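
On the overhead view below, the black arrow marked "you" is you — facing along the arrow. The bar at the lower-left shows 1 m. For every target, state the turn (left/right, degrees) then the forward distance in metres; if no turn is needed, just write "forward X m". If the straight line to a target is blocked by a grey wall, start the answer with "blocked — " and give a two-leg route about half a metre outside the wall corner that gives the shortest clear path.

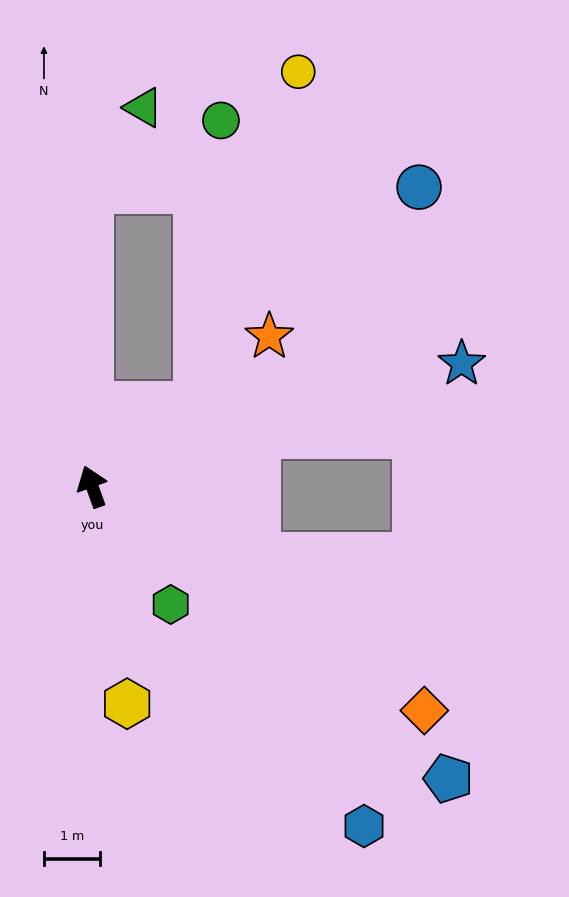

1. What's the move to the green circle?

blocked — turn right 72°, forward 2.4 m, then turn left 47°, forward 5.1 m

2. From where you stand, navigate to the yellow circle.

blocked — turn right 72°, forward 2.4 m, then turn left 35°, forward 6.2 m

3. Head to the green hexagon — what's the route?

turn right 166°, forward 2.5 m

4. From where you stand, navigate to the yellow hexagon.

turn left 169°, forward 3.9 m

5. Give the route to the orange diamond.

turn right 144°, forward 7.1 m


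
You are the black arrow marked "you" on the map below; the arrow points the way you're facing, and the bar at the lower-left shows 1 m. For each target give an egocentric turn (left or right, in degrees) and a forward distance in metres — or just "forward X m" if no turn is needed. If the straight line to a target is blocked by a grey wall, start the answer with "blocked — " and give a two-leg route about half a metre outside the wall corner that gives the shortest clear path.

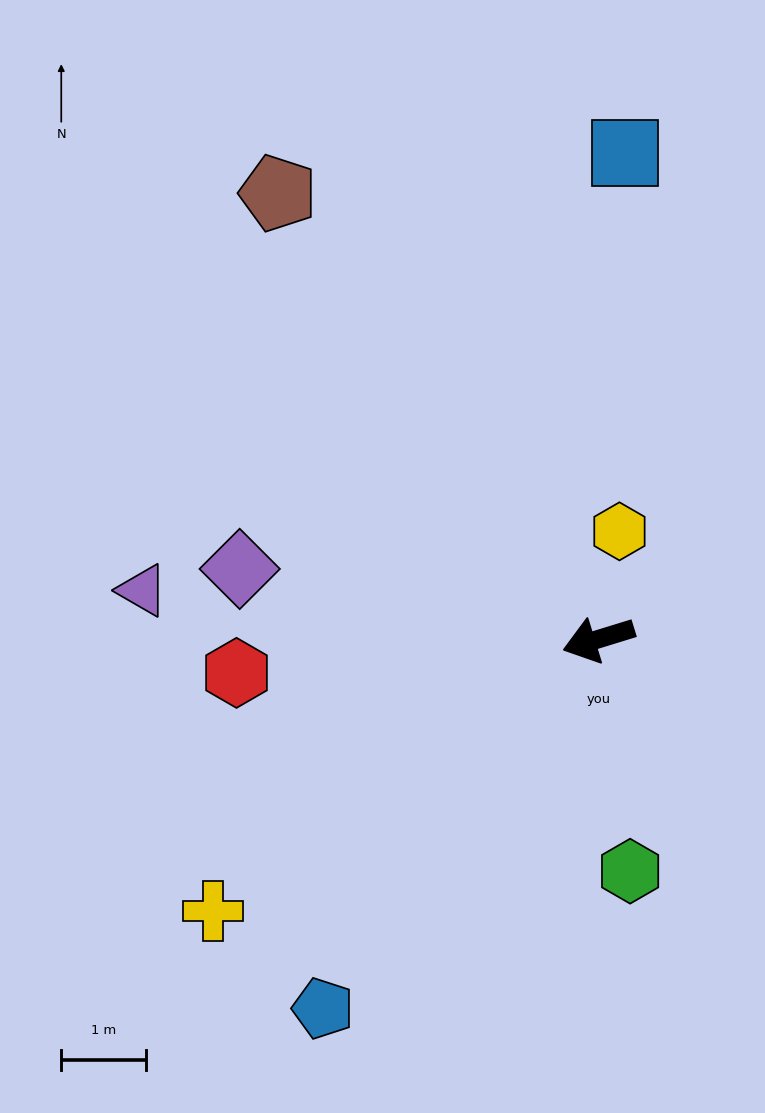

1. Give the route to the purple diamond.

turn right 28°, forward 4.3 m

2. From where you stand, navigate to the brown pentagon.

turn right 71°, forward 6.5 m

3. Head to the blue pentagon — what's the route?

turn left 36°, forward 5.4 m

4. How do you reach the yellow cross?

turn left 18°, forward 5.6 m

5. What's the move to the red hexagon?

turn right 12°, forward 4.3 m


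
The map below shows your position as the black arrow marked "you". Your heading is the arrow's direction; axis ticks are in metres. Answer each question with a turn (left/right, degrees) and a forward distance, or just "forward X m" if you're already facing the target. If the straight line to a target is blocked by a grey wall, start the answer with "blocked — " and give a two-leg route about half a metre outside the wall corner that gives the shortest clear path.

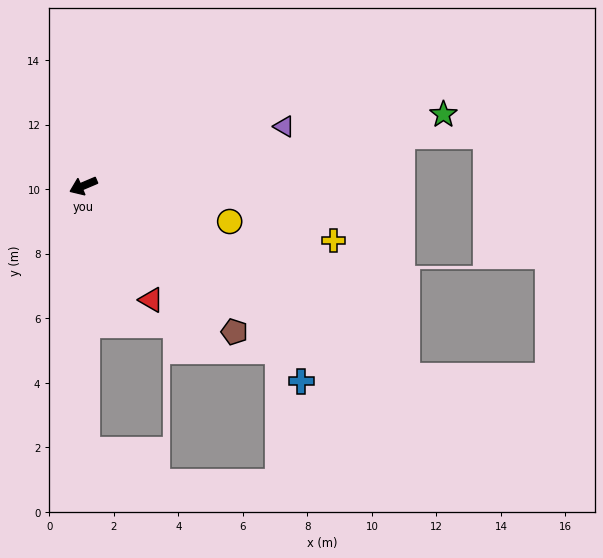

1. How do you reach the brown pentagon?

turn left 113°, forward 6.5 m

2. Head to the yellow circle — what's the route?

turn left 143°, forward 4.7 m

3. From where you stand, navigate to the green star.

turn left 168°, forward 11.4 m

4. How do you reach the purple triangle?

turn left 173°, forward 6.5 m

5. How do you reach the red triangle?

turn left 98°, forward 4.1 m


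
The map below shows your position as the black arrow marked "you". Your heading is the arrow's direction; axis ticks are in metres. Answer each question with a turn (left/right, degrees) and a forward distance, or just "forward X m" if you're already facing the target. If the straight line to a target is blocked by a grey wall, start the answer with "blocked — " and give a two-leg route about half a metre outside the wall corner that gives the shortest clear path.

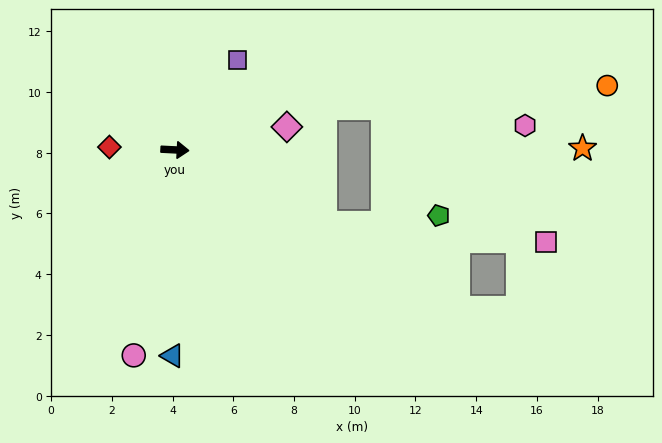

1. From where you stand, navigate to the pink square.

blocked — turn right 23°, forward 5.5 m, then turn left 21°, forward 7.3 m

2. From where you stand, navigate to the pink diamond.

turn left 15°, forward 3.8 m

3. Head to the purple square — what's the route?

turn left 58°, forward 3.6 m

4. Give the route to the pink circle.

turn right 98°, forward 6.9 m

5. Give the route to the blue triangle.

turn right 88°, forward 6.8 m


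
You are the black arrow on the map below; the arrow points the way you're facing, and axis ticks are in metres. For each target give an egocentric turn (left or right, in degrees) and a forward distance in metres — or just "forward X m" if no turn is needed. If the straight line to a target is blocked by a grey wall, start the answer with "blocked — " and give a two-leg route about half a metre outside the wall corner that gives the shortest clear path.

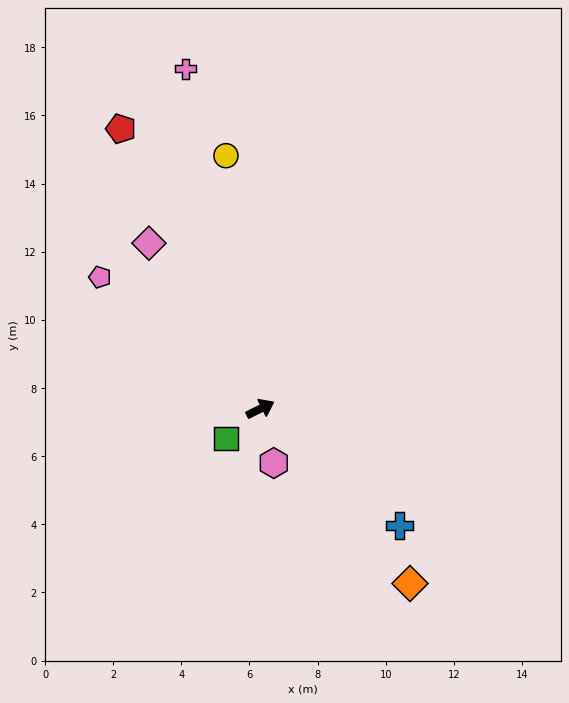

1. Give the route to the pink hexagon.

turn right 103°, forward 1.6 m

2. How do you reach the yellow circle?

turn left 71°, forward 7.5 m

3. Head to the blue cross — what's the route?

turn right 67°, forward 5.3 m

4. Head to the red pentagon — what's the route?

turn left 90°, forward 9.2 m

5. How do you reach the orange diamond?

turn right 76°, forward 6.8 m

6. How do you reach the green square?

turn right 165°, forward 1.3 m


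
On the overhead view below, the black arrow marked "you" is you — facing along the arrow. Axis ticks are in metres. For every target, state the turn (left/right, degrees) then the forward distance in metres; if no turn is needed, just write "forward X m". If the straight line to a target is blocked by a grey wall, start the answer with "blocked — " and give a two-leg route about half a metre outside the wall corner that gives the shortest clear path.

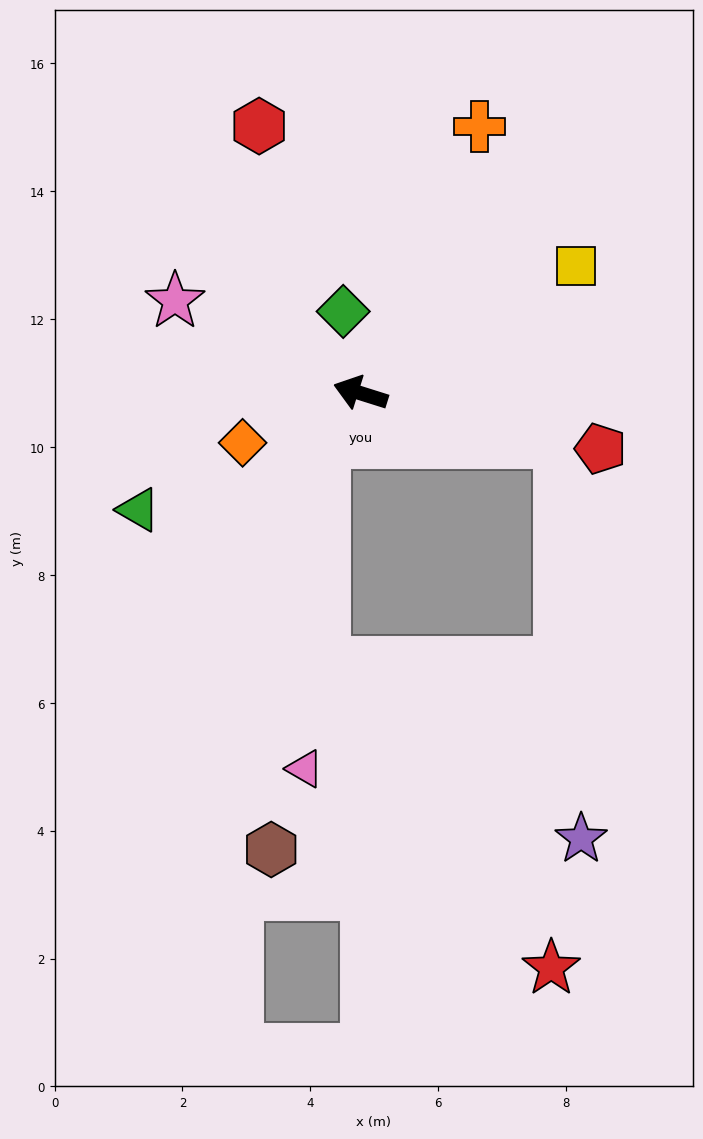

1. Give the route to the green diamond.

turn right 61°, forward 1.3 m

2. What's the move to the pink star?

turn right 9°, forward 3.2 m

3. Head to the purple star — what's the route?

blocked — turn right 176°, forward 3.2 m, then turn right 74°, forward 6.2 m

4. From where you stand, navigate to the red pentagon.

turn right 176°, forward 3.9 m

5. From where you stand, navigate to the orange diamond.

turn left 40°, forward 2.0 m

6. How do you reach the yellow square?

turn right 132°, forward 3.9 m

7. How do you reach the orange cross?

turn right 97°, forward 4.6 m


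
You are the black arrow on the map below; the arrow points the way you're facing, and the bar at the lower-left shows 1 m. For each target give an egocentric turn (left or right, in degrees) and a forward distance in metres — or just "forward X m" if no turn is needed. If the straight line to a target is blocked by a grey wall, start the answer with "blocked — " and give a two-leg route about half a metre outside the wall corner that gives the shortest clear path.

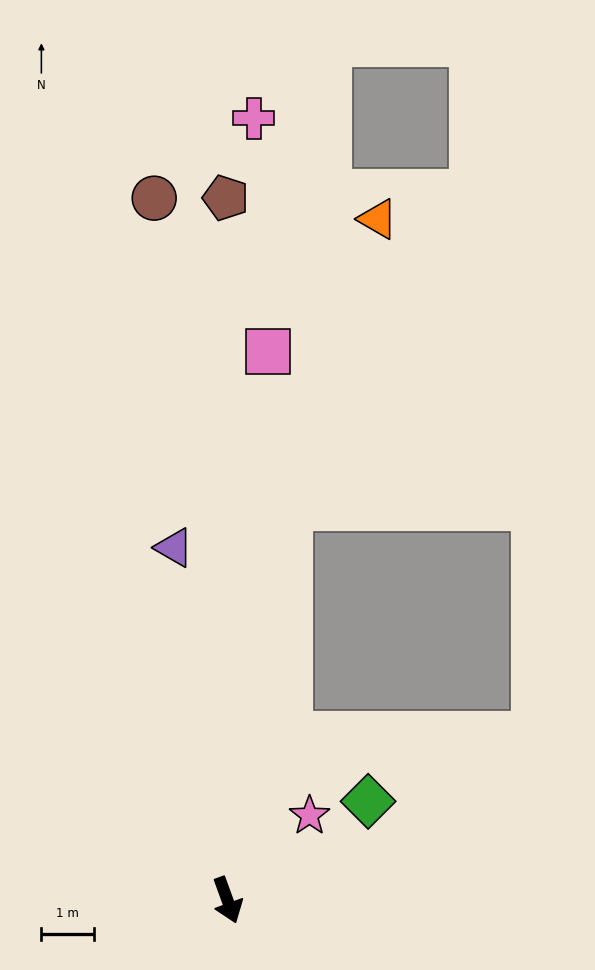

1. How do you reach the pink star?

turn left 116°, forward 2.2 m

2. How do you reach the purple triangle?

turn left 169°, forward 6.7 m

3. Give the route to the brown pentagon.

turn left 160°, forward 13.2 m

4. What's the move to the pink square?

turn left 156°, forward 10.4 m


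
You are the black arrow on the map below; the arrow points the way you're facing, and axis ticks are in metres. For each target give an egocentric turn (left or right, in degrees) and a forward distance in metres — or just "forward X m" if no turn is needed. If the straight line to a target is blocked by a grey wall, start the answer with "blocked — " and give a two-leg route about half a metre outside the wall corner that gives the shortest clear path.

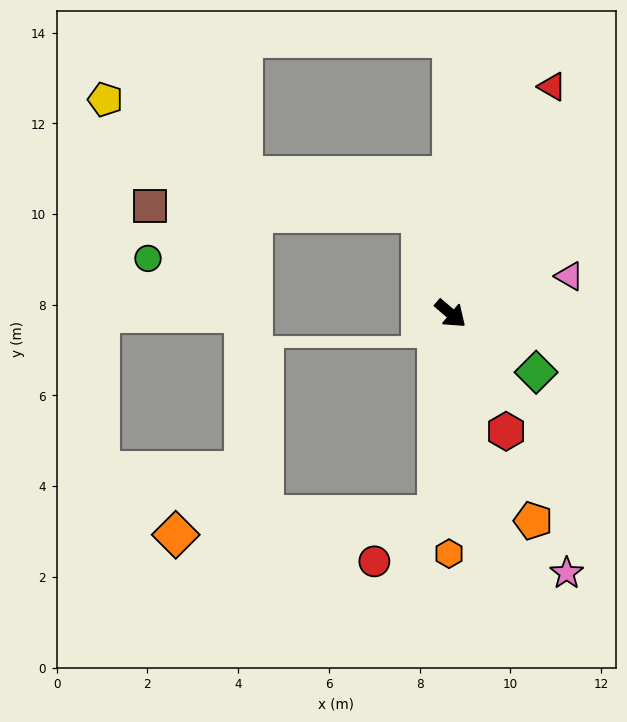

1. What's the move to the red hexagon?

turn right 24°, forward 2.9 m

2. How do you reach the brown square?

blocked — turn left 147°, forward 2.3 m, then turn left 72°, forward 6.0 m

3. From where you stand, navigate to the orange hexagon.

turn right 50°, forward 5.3 m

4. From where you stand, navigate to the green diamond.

turn left 6°, forward 2.3 m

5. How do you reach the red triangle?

turn left 106°, forward 5.5 m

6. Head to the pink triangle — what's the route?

turn left 58°, forward 2.7 m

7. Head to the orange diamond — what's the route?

blocked — turn right 53°, forward 4.4 m, then turn right 82°, forward 5.8 m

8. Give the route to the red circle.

blocked — turn right 53°, forward 4.4 m, then turn right 50°, forward 1.7 m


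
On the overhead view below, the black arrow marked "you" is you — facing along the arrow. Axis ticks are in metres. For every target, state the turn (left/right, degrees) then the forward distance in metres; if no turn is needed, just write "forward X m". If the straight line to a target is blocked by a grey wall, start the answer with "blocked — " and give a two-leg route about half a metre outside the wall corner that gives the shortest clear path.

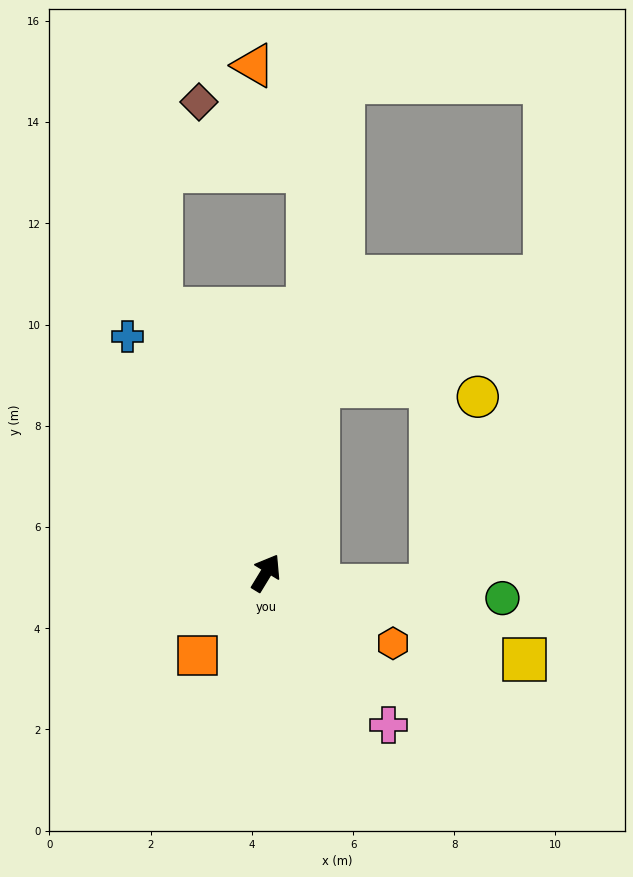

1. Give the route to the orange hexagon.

turn right 88°, forward 2.9 m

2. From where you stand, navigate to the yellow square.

turn right 77°, forward 5.4 m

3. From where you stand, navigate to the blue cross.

turn left 62°, forward 5.4 m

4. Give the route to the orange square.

turn left 172°, forward 2.1 m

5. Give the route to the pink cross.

turn right 110°, forward 3.9 m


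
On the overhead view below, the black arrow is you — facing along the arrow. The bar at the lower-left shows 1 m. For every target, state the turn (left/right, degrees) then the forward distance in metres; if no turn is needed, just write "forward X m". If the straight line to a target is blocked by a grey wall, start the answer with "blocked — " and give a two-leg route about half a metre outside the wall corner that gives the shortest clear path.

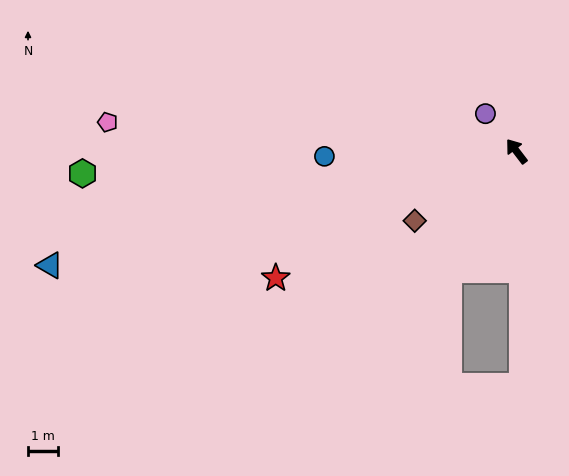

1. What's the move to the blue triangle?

turn left 66°, forward 15.9 m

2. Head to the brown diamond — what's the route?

turn left 87°, forward 4.1 m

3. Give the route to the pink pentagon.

turn left 49°, forward 13.5 m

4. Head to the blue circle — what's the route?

turn left 54°, forward 6.3 m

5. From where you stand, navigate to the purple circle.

turn left 2°, forward 1.6 m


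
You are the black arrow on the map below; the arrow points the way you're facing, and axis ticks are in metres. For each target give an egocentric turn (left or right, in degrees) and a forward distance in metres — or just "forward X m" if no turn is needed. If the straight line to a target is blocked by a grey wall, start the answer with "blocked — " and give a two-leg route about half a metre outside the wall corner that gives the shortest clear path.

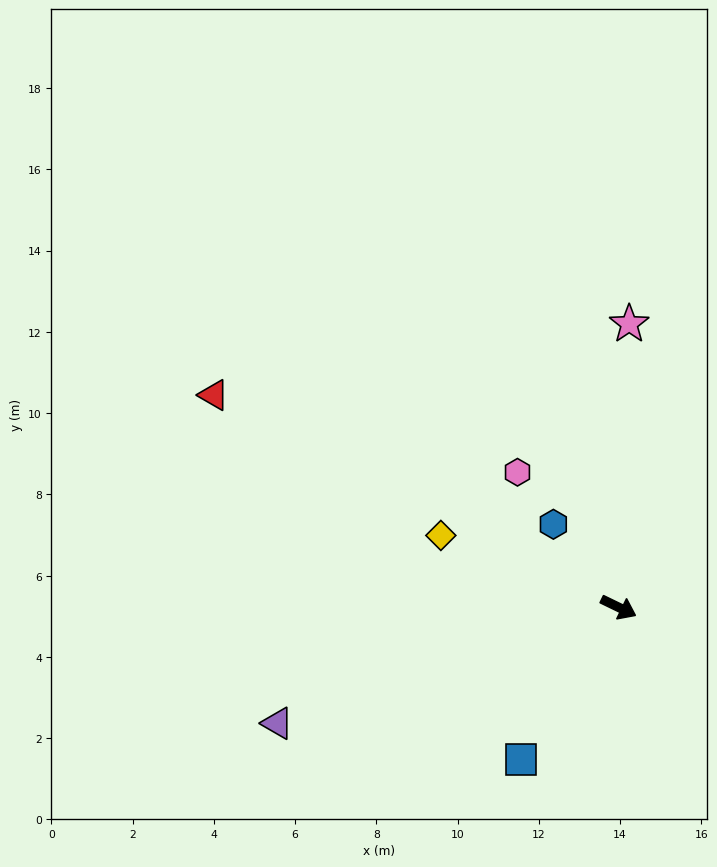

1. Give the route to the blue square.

turn right 97°, forward 4.5 m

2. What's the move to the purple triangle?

turn right 135°, forward 8.9 m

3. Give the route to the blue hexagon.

turn left 154°, forward 2.6 m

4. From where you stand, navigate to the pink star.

turn left 114°, forward 7.0 m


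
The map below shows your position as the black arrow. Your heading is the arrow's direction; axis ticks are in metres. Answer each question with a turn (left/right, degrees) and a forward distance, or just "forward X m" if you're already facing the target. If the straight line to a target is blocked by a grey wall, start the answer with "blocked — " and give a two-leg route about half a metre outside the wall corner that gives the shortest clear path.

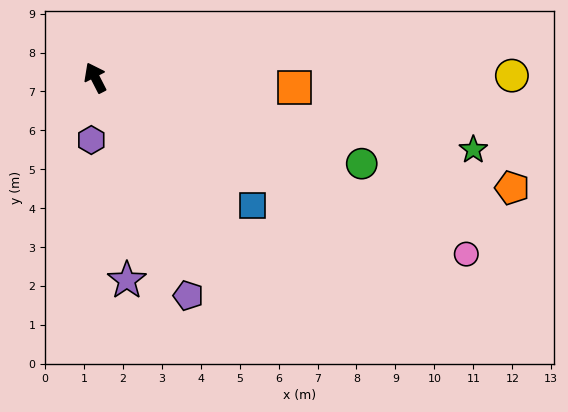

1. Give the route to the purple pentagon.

turn left 176°, forward 6.1 m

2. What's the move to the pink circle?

turn right 143°, forward 10.6 m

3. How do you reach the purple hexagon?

turn left 149°, forward 1.6 m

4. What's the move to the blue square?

turn right 156°, forward 5.2 m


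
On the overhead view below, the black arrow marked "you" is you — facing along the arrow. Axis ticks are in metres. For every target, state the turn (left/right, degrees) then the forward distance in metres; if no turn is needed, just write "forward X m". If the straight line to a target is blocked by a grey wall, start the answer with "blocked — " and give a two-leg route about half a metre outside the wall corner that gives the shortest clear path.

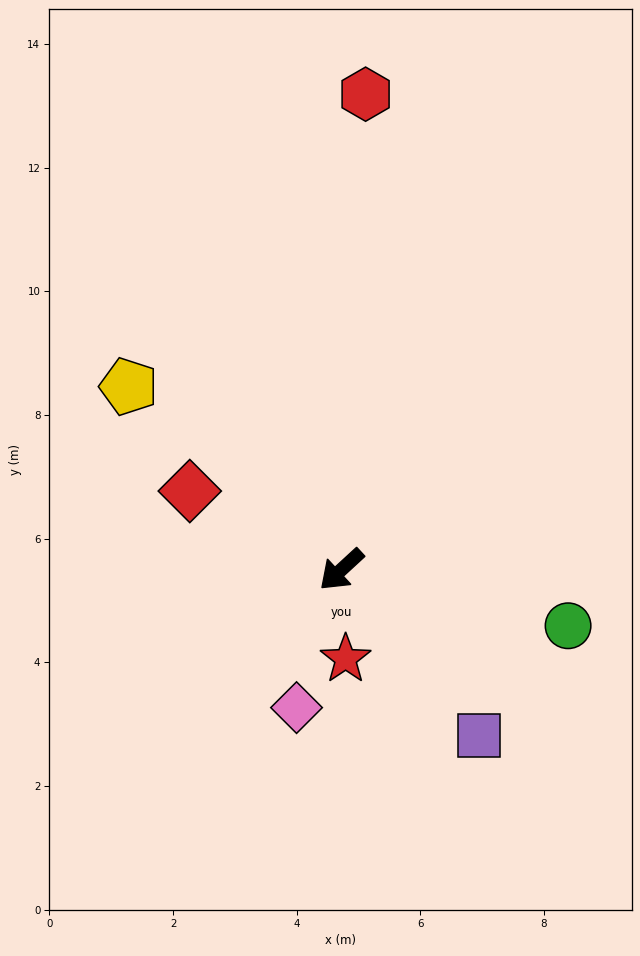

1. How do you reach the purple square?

turn left 87°, forward 3.5 m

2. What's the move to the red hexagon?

turn right 136°, forward 7.7 m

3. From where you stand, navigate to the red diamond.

turn right 70°, forward 2.8 m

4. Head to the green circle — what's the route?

turn left 123°, forward 3.8 m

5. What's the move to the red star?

turn left 50°, forward 1.4 m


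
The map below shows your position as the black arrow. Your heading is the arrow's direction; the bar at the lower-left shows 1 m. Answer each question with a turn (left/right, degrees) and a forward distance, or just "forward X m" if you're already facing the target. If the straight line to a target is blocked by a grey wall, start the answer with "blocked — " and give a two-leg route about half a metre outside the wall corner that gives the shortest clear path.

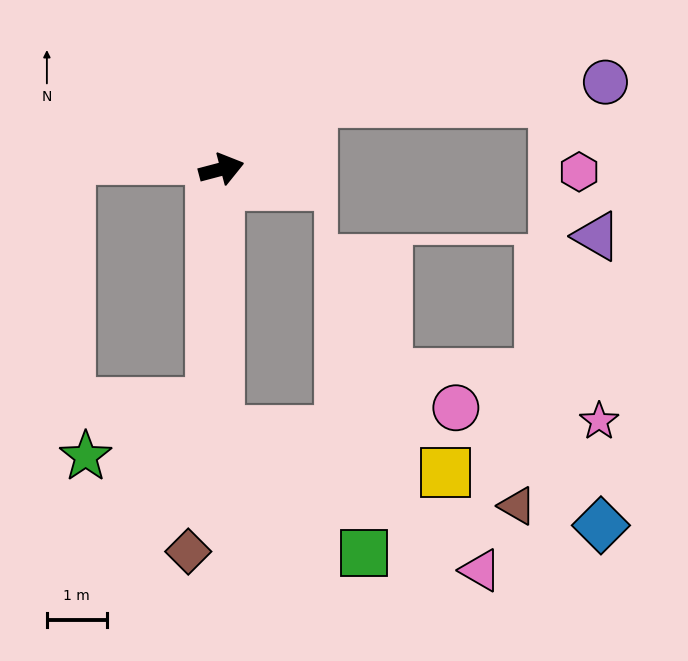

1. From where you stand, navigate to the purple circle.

blocked — turn left 22°, forward 1.9 m, then turn right 33°, forward 4.9 m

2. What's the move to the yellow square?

blocked — turn right 105°, forward 4.4 m, then turn left 80°, forward 3.9 m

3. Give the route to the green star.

blocked — turn right 108°, forward 3.9 m, then turn right 64°, forward 2.3 m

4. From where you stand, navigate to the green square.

blocked — turn right 105°, forward 4.4 m, then turn left 50°, forward 3.2 m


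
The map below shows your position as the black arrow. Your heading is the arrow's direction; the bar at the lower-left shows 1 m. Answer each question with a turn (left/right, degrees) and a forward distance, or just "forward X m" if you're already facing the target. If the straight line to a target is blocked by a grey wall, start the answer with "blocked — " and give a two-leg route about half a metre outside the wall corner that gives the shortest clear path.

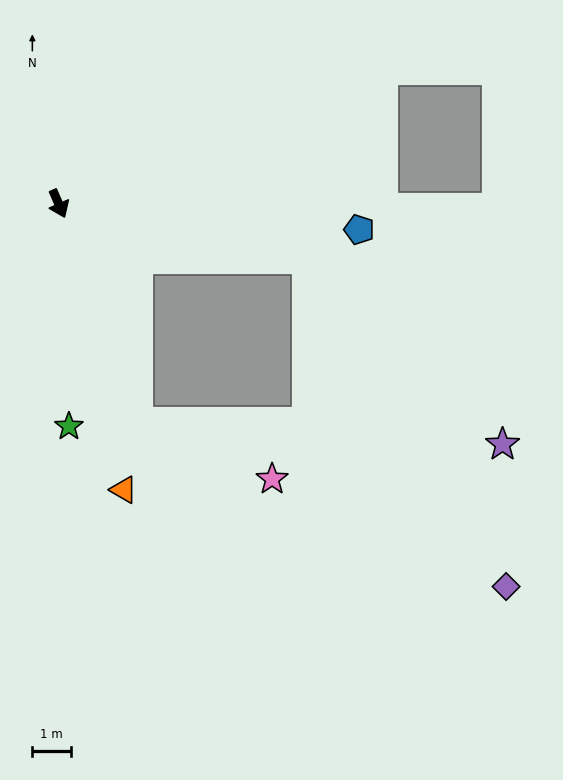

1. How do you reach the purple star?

blocked — turn left 54°, forward 6.7 m, then turn right 31°, forward 7.0 m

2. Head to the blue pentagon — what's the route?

turn left 62°, forward 7.9 m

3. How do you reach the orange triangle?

turn right 11°, forward 7.7 m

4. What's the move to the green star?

turn right 21°, forward 5.8 m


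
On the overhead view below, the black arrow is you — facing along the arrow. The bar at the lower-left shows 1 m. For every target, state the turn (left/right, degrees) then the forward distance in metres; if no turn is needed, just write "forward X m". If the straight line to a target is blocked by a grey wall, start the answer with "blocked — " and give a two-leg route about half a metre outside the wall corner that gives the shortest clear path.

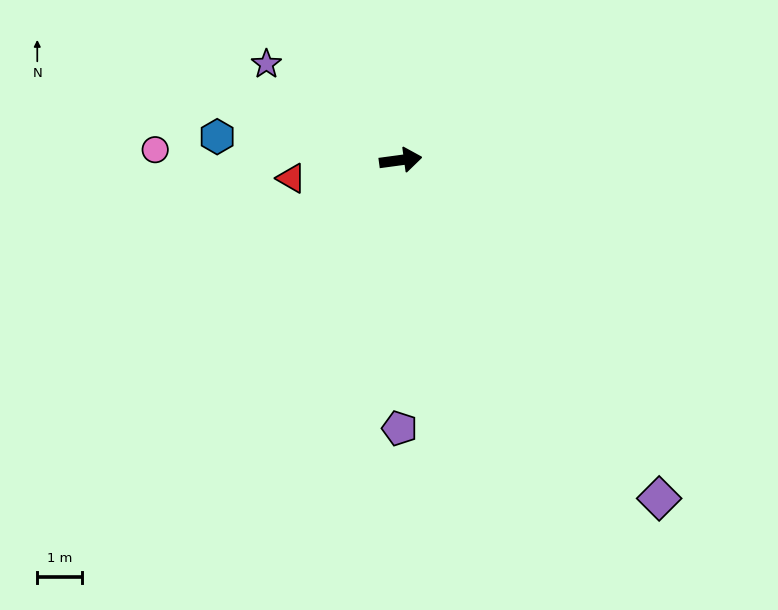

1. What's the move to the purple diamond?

turn right 60°, forward 9.5 m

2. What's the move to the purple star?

turn left 137°, forward 3.7 m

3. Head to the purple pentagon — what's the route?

turn right 98°, forward 6.0 m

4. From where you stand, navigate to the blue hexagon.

turn left 165°, forward 4.1 m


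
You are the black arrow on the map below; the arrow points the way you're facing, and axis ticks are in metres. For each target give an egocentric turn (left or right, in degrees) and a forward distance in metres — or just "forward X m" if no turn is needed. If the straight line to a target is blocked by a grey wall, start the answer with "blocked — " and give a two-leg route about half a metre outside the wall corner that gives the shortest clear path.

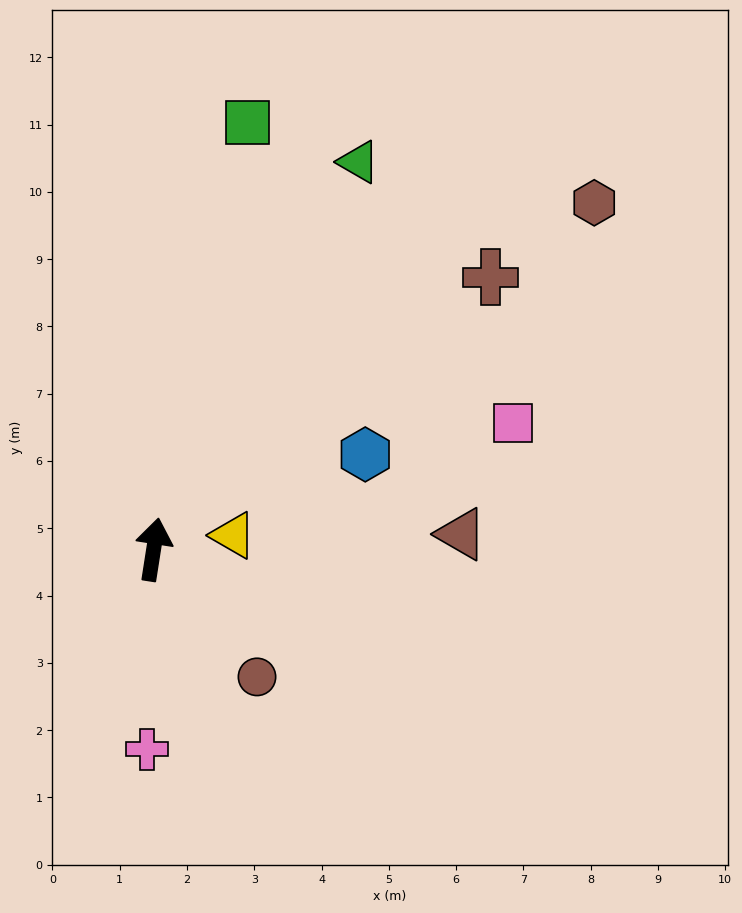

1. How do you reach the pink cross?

turn right 173°, forward 3.0 m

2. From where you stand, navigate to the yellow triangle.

turn right 71°, forward 1.2 m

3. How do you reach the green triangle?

turn right 19°, forward 6.5 m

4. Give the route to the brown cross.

turn right 42°, forward 6.4 m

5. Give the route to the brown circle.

turn right 132°, forward 2.4 m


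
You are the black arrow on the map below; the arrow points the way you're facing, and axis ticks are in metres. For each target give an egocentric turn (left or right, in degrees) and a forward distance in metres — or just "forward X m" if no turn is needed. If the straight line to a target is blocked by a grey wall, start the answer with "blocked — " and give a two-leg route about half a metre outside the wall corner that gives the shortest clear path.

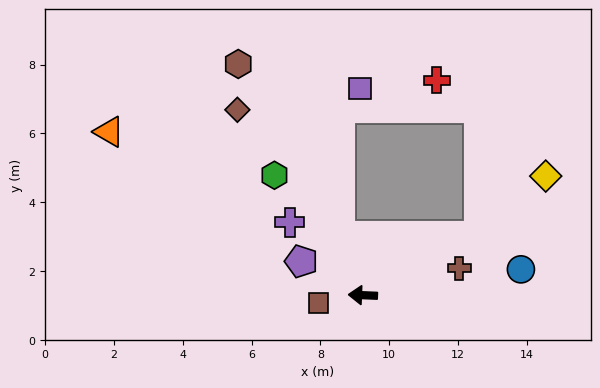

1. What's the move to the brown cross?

turn right 162°, forward 2.9 m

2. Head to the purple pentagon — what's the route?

turn right 26°, forward 2.0 m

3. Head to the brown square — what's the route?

turn left 13°, forward 1.3 m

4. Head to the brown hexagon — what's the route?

turn right 59°, forward 7.6 m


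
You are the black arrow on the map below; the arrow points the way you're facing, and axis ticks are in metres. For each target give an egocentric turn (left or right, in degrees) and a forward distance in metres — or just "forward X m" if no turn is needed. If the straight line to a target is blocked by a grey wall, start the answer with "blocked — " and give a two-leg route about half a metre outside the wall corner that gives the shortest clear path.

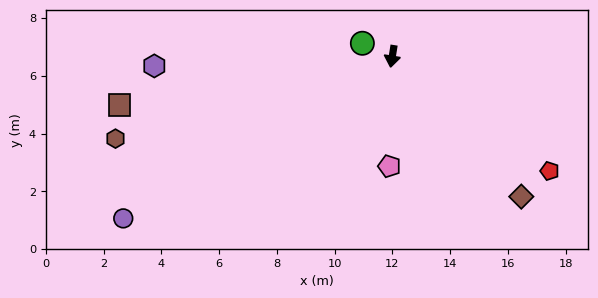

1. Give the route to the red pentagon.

turn left 63°, forward 6.7 m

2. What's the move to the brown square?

turn right 71°, forward 9.6 m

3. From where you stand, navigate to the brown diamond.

turn left 52°, forward 6.6 m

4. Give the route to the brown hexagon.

turn right 64°, forward 10.0 m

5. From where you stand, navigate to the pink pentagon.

turn left 8°, forward 3.8 m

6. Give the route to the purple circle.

turn right 50°, forward 10.9 m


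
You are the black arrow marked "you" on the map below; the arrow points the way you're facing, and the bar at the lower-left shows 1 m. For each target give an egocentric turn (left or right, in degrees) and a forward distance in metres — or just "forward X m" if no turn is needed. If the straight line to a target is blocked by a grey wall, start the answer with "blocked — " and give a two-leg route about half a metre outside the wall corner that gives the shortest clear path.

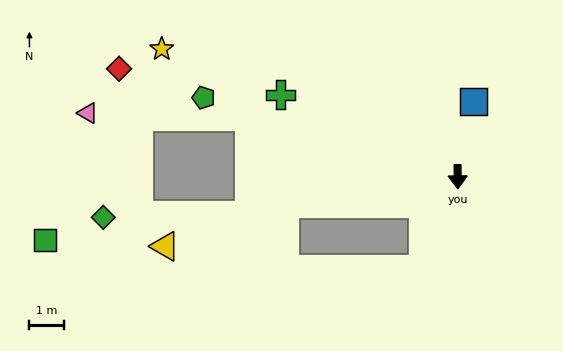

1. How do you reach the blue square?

turn left 167°, forward 2.3 m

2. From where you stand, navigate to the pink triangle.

blocked — turn right 107°, forward 6.3 m, then turn left 15°, forward 4.7 m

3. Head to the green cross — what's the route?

turn right 115°, forward 5.7 m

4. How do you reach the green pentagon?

turn right 108°, forward 7.8 m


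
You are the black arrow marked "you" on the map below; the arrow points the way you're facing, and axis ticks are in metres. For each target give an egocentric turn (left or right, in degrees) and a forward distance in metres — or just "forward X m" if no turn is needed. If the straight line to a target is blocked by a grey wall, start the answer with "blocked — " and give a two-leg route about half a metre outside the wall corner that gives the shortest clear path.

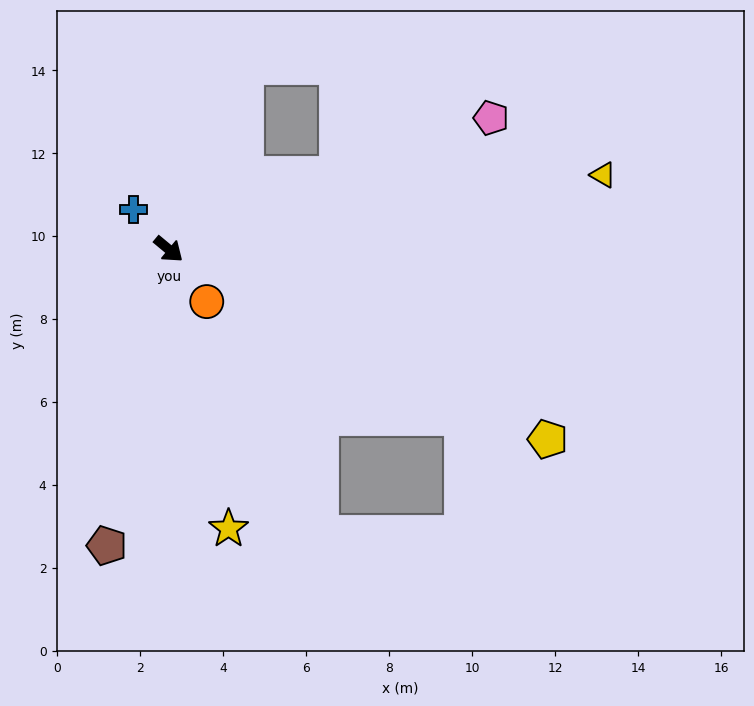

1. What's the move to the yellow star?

turn right 38°, forward 6.9 m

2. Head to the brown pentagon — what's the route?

turn right 62°, forward 7.3 m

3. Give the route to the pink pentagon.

turn left 62°, forward 8.4 m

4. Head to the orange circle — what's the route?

turn right 14°, forward 1.6 m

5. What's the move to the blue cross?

turn left 171°, forward 1.3 m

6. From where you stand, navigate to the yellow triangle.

turn left 49°, forward 10.6 m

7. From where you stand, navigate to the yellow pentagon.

turn left 13°, forward 10.2 m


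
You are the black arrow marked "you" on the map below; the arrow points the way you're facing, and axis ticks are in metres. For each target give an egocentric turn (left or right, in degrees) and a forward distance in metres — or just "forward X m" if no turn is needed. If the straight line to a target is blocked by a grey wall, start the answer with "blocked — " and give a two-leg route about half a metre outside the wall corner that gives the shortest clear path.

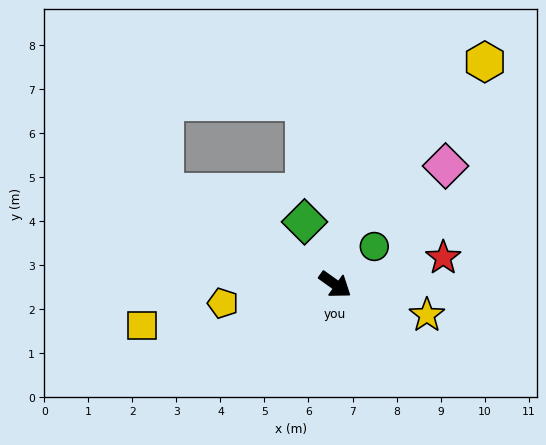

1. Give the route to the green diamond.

turn left 152°, forward 1.6 m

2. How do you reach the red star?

turn left 50°, forward 2.5 m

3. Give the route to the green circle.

turn left 80°, forward 1.2 m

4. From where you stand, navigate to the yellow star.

turn left 17°, forward 2.2 m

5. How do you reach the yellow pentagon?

turn right 135°, forward 2.6 m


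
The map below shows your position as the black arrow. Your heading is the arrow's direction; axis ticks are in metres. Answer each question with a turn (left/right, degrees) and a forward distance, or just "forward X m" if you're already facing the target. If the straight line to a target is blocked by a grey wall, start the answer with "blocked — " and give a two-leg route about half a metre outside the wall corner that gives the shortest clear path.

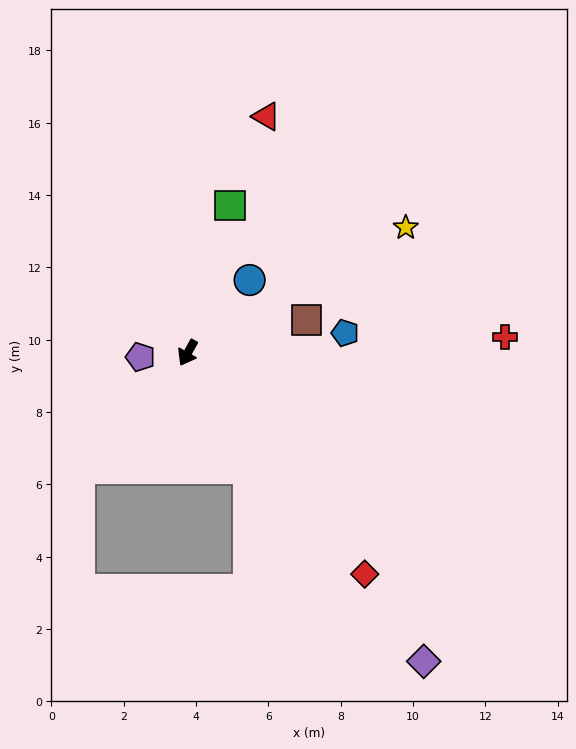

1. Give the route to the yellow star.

turn left 149°, forward 7.0 m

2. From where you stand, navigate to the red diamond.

turn left 68°, forward 7.8 m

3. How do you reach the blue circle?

turn left 169°, forward 2.6 m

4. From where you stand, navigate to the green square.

turn right 167°, forward 4.2 m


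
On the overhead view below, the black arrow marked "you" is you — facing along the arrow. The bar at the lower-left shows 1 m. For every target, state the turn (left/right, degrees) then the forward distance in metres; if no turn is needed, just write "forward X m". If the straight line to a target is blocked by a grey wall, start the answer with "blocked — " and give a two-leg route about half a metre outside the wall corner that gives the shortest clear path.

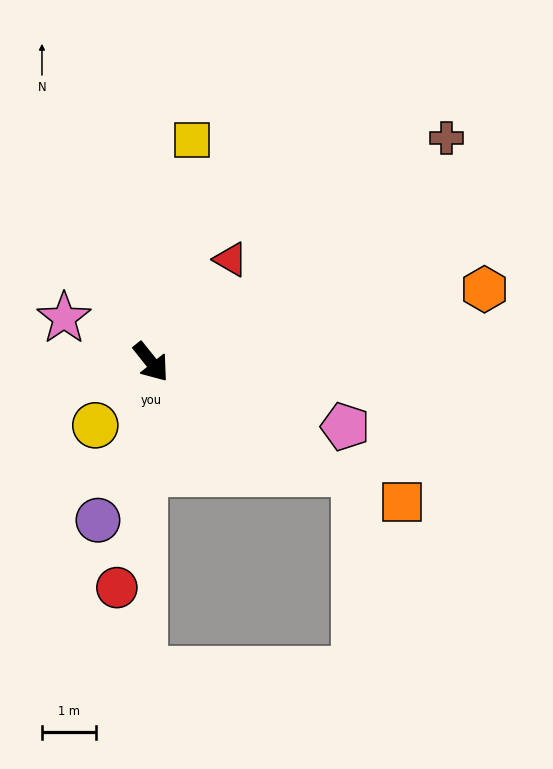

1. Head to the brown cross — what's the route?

turn left 89°, forward 6.8 m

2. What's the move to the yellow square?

turn left 131°, forward 4.1 m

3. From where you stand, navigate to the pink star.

turn right 155°, forward 1.8 m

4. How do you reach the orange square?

turn left 22°, forward 5.3 m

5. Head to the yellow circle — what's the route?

turn right 80°, forward 1.5 m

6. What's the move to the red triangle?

turn left 104°, forward 2.4 m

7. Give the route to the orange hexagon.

turn left 64°, forward 6.3 m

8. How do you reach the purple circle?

turn right 57°, forward 3.1 m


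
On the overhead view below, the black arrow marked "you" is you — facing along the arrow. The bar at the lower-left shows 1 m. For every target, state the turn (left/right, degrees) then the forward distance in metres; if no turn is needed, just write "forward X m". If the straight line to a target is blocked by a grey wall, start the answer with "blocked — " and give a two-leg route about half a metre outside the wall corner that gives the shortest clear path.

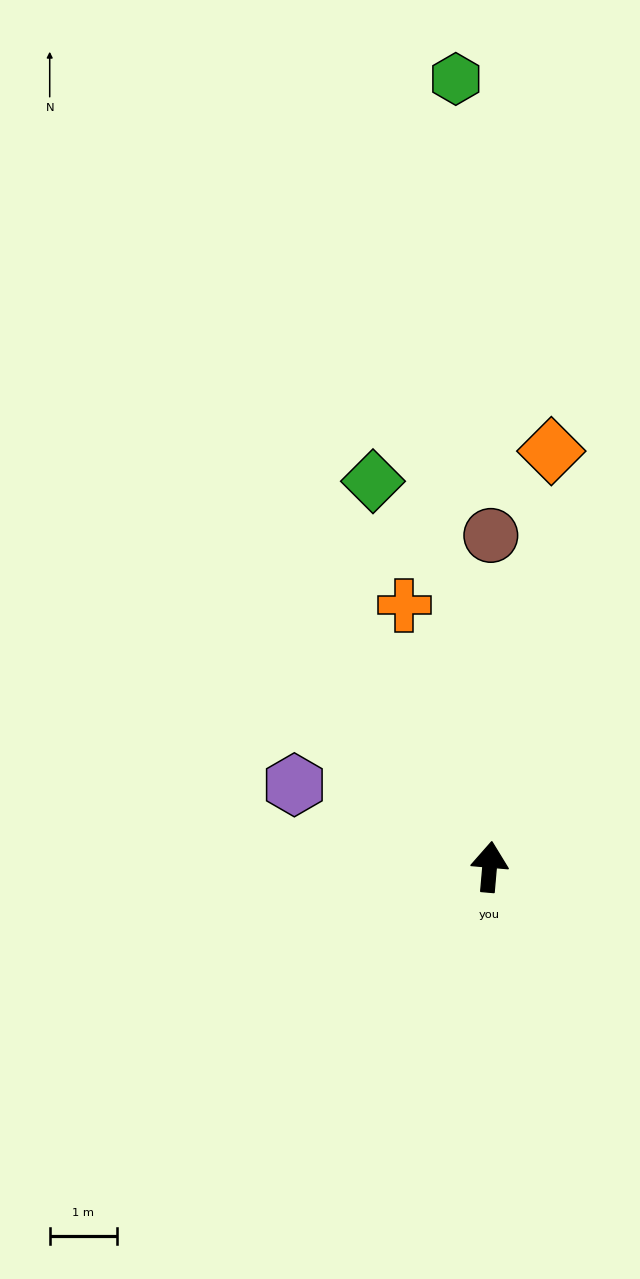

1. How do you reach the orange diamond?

turn right 3°, forward 6.2 m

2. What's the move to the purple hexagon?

turn left 72°, forward 3.1 m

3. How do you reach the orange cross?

turn left 23°, forward 4.1 m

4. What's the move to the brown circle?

turn left 5°, forward 4.9 m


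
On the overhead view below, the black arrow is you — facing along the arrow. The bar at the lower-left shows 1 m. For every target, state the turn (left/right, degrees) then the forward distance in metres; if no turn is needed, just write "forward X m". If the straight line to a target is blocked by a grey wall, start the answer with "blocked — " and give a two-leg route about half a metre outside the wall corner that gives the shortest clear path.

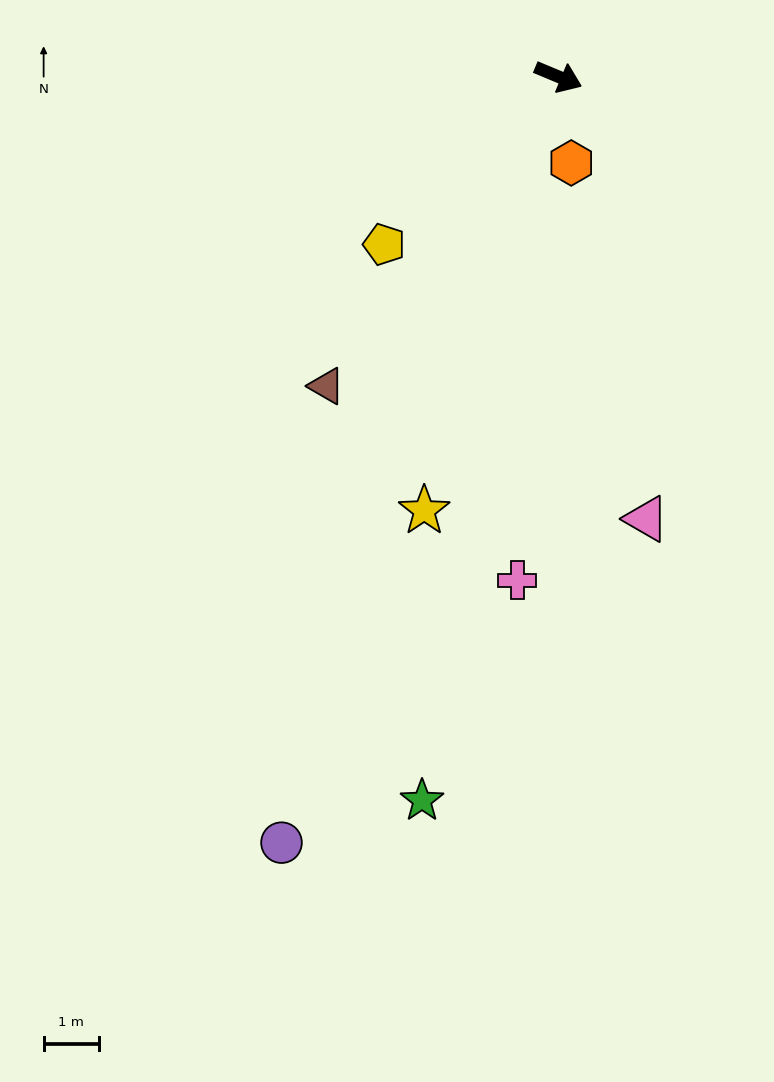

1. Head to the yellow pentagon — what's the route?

turn right 113°, forward 4.4 m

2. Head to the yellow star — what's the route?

turn right 85°, forward 8.3 m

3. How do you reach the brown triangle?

turn right 104°, forward 7.0 m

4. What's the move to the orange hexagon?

turn right 59°, forward 1.6 m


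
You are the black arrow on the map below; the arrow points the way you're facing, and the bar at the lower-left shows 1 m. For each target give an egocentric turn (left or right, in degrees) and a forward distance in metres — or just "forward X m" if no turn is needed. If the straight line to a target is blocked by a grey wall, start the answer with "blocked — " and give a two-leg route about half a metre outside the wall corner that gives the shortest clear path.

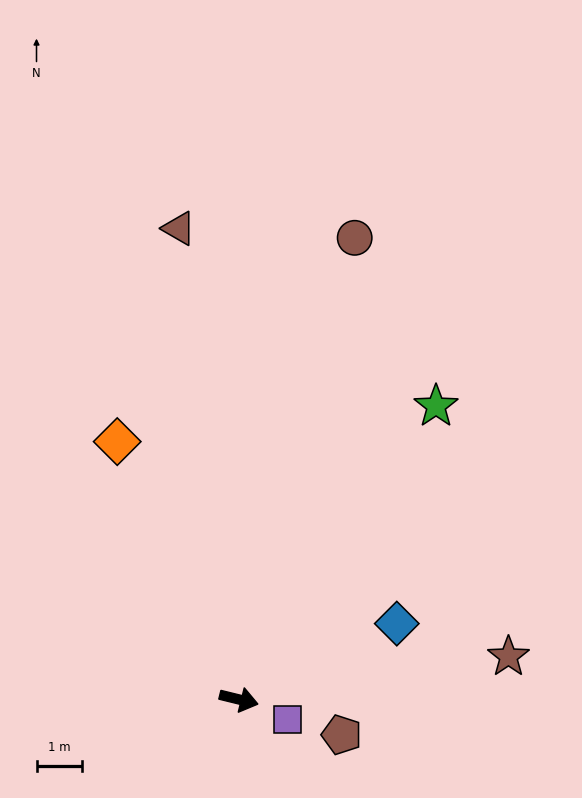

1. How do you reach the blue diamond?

turn left 39°, forward 3.9 m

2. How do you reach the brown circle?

turn left 90°, forward 10.5 m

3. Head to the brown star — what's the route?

turn left 23°, forward 6.0 m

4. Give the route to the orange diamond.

turn left 129°, forward 6.3 m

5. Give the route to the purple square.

turn right 8°, forward 1.2 m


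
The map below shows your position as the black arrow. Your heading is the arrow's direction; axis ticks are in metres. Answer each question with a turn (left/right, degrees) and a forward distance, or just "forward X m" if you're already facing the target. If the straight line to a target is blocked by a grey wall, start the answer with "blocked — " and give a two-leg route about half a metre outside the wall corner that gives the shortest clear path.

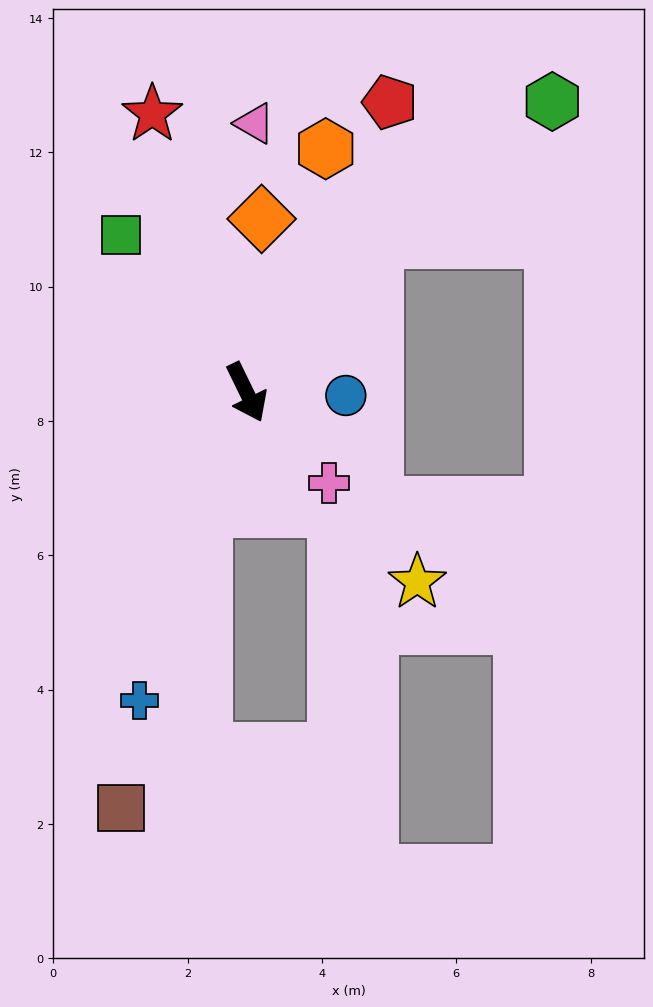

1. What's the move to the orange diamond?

turn left 149°, forward 2.6 m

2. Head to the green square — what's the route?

turn right 167°, forward 3.0 m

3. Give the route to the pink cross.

turn left 16°, forward 1.8 m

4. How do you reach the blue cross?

turn right 45°, forward 4.9 m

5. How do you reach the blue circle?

turn left 62°, forward 1.5 m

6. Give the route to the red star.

turn left 173°, forward 4.4 m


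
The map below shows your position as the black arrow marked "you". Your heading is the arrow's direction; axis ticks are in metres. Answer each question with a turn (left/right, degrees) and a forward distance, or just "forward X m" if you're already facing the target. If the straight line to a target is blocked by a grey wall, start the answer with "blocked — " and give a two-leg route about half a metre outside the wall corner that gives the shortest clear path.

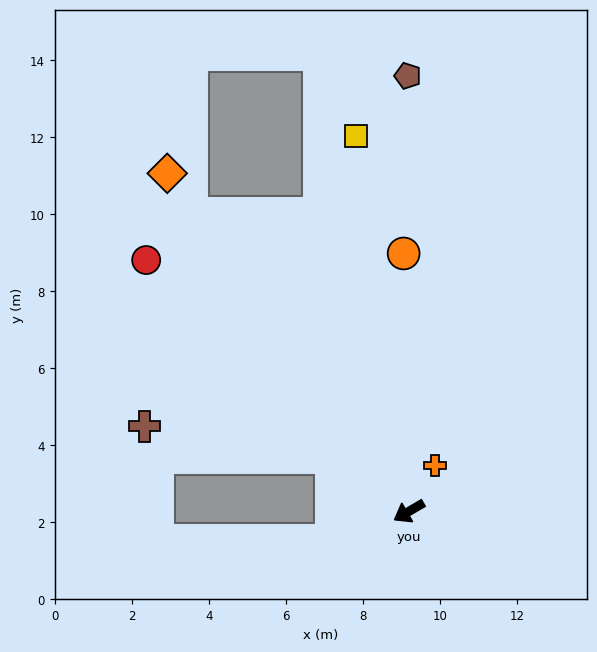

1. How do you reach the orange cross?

turn right 150°, forward 1.4 m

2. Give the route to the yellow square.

turn right 112°, forward 9.8 m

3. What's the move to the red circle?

turn right 74°, forward 9.4 m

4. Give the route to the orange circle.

turn right 119°, forward 6.7 m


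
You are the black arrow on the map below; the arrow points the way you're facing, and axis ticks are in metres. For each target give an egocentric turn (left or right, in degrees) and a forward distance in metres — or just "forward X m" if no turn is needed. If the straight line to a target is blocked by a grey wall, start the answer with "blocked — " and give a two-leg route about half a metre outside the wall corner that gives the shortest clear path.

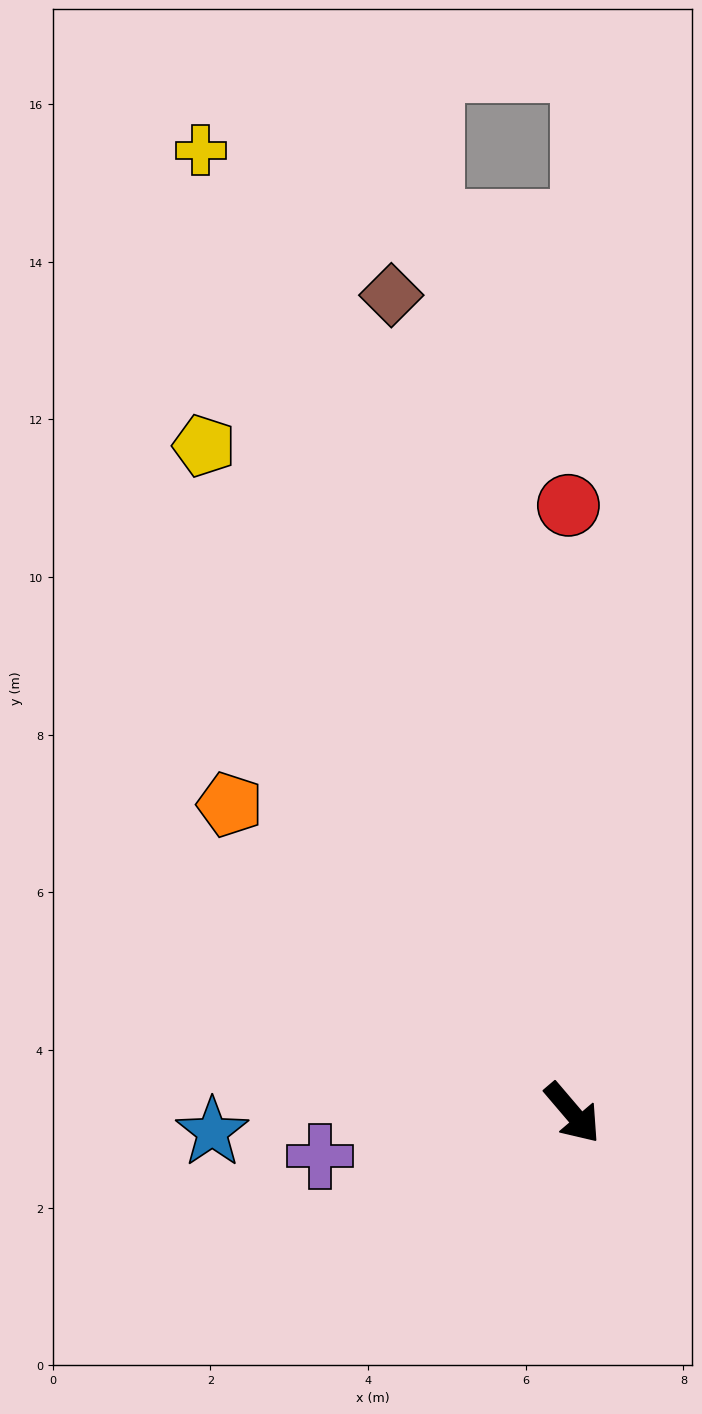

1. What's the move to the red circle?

turn left 140°, forward 7.7 m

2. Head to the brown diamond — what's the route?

turn left 152°, forward 10.6 m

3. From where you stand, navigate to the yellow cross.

turn left 161°, forward 13.1 m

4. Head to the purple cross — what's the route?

turn right 121°, forward 3.2 m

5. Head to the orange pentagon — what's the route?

turn right 172°, forward 5.8 m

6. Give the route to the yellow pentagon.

turn left 168°, forward 9.7 m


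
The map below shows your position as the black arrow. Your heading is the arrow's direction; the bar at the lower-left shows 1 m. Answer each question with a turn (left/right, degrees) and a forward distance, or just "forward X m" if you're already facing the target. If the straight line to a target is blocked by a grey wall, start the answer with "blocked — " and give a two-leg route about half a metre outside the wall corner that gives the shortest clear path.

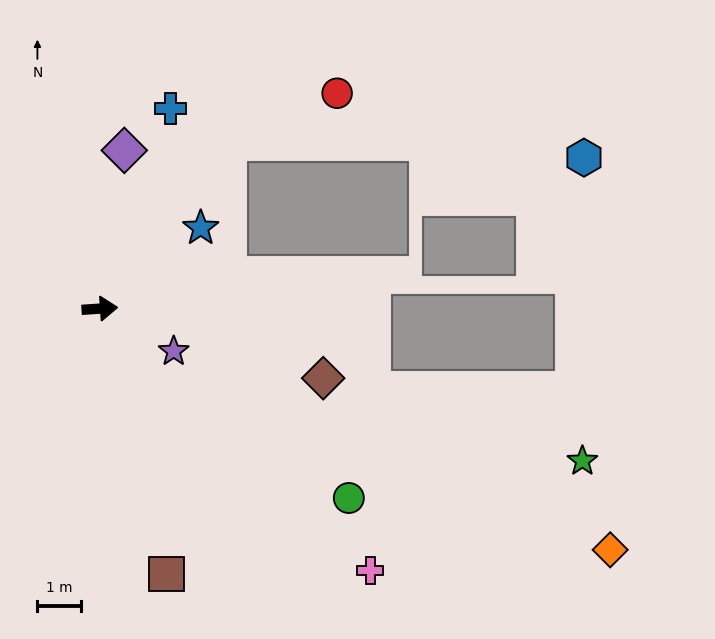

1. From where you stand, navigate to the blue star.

turn left 35°, forward 2.9 m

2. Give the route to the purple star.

turn right 34°, forward 1.9 m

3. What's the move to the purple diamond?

turn left 77°, forward 3.6 m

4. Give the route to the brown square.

turn right 80°, forward 6.2 m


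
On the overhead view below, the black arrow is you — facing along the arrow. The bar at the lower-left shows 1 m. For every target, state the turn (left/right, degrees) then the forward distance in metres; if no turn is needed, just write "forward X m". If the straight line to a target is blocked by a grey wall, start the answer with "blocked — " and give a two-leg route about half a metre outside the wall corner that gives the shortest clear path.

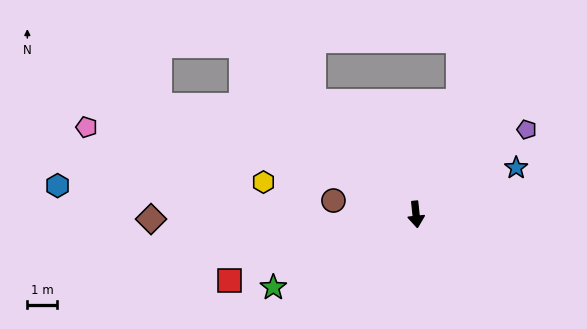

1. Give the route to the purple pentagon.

turn left 122°, forward 4.7 m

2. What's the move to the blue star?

turn left 109°, forward 3.7 m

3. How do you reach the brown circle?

turn right 105°, forward 2.8 m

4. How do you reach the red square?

turn right 76°, forward 6.6 m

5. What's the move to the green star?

turn right 69°, forward 5.4 m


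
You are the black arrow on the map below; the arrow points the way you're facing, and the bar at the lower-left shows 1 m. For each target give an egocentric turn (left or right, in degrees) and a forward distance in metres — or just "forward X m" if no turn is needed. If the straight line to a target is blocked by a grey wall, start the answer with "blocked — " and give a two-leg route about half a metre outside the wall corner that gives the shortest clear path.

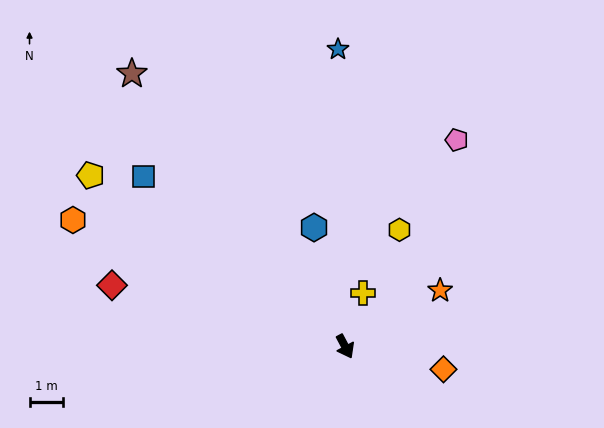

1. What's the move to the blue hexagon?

turn left 167°, forward 3.7 m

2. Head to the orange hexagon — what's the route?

turn right 143°, forward 9.0 m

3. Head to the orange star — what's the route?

turn left 93°, forward 3.3 m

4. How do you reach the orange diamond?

turn left 49°, forward 3.0 m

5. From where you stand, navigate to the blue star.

turn left 153°, forward 8.9 m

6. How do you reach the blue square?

turn right 158°, forward 7.9 m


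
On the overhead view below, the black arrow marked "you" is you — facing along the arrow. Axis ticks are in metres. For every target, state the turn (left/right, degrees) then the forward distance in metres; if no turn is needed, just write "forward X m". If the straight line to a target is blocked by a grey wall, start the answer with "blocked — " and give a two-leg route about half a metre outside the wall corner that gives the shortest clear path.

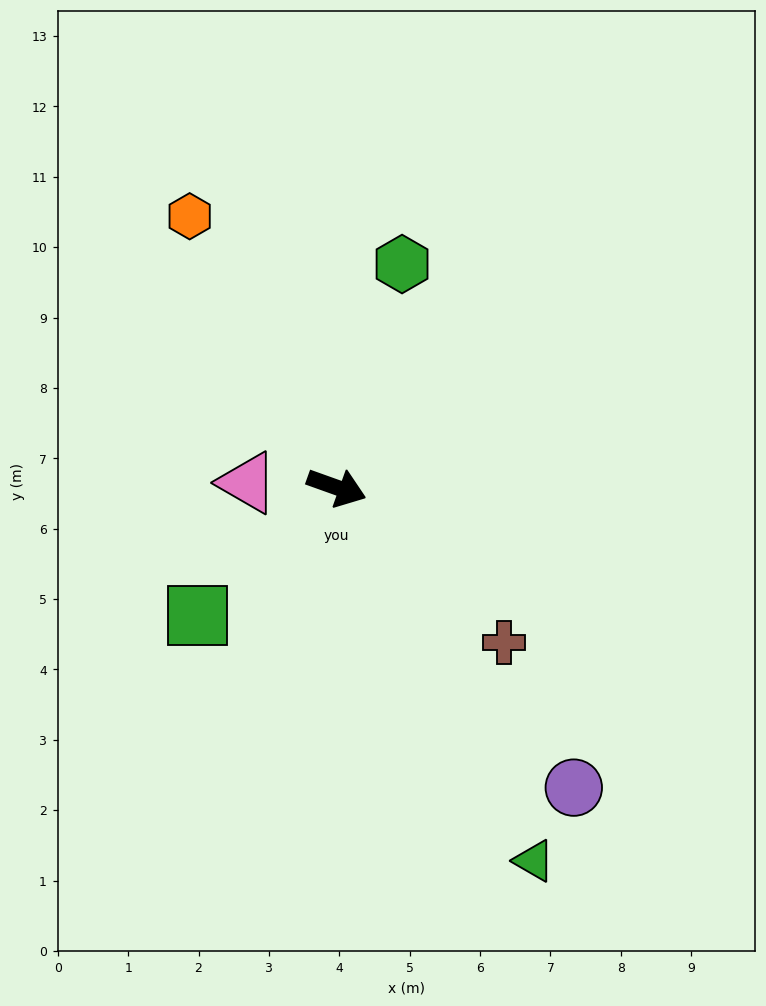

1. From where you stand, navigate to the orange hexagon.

turn left 138°, forward 4.4 m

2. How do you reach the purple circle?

turn right 32°, forward 5.4 m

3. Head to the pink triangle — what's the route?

turn right 163°, forward 1.3 m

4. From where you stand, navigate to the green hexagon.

turn left 93°, forward 3.3 m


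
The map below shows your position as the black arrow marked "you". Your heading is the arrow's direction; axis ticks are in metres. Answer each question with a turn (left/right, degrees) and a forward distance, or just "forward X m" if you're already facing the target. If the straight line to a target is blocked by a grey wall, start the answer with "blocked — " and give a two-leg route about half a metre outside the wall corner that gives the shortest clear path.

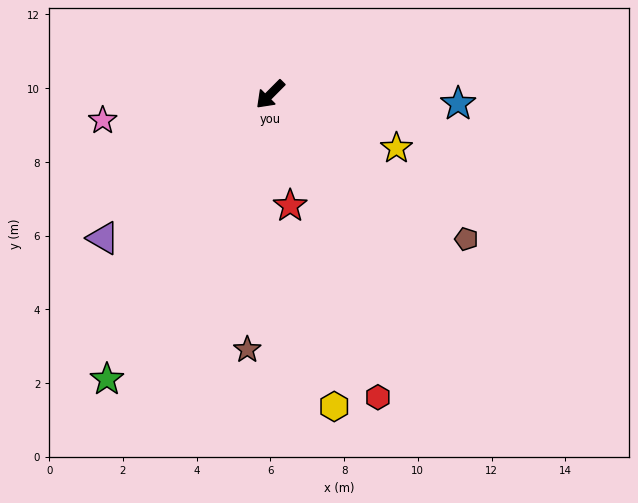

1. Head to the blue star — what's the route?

turn left 132°, forward 5.1 m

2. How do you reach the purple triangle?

turn right 4°, forward 6.0 m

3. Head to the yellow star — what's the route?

turn left 112°, forward 3.7 m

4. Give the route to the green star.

turn left 15°, forward 8.9 m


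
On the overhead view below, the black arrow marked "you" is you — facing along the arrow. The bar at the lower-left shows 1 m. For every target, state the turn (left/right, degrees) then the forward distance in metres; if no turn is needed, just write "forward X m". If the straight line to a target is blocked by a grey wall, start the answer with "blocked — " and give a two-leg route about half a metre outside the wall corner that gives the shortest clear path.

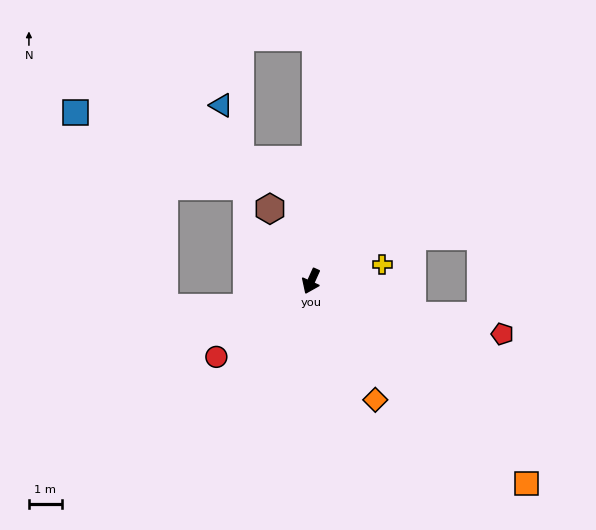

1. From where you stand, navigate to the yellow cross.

turn left 128°, forward 2.2 m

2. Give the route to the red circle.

turn right 27°, forward 3.7 m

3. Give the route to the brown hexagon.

turn right 126°, forward 2.5 m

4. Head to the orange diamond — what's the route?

turn left 53°, forward 4.1 m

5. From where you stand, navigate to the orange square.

turn left 71°, forward 9.0 m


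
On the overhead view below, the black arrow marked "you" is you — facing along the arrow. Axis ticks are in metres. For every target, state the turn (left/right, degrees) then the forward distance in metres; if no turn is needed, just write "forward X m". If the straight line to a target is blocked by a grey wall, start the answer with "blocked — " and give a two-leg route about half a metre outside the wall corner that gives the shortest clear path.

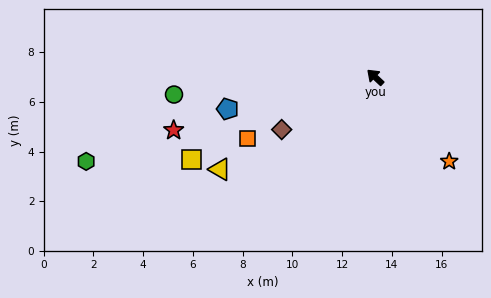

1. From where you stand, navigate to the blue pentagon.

turn left 55°, forward 6.1 m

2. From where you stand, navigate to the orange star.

turn left 174°, forward 4.5 m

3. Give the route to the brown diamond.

turn left 72°, forward 4.3 m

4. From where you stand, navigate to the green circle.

turn left 48°, forward 8.1 m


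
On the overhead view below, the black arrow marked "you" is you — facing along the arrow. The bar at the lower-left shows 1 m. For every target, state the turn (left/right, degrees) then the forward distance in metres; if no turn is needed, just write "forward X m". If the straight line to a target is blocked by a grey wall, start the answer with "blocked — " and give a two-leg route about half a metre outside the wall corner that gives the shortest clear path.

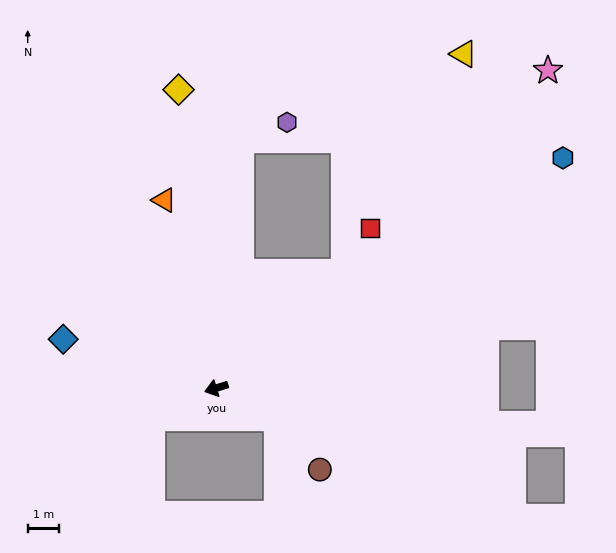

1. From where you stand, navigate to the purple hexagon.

blocked — turn right 113°, forward 7.9 m, then turn right 63°, forward 1.6 m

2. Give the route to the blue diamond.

turn right 35°, forward 5.1 m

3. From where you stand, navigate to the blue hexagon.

turn right 163°, forward 13.2 m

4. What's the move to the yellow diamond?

turn right 100°, forward 9.6 m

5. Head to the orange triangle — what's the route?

turn right 92°, forward 6.2 m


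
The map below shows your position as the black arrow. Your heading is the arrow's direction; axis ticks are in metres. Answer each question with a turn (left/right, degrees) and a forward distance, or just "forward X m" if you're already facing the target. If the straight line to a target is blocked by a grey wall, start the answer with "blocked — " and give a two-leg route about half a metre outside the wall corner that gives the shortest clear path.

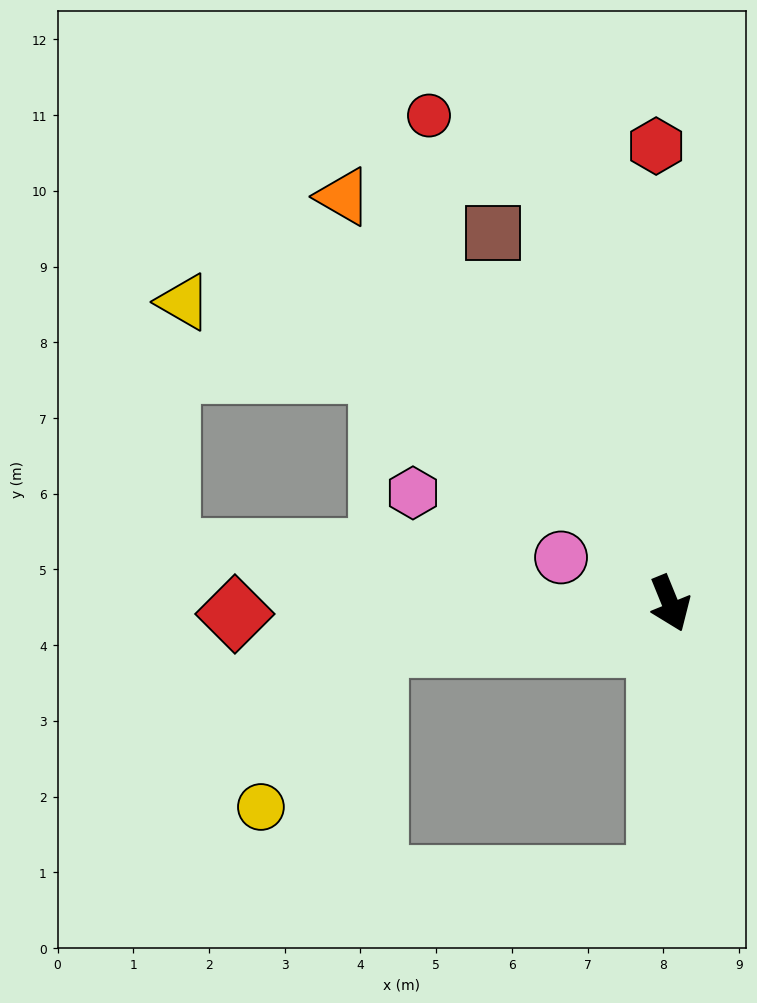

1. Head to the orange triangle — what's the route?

turn right 163°, forward 6.9 m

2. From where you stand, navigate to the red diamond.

turn right 111°, forward 5.7 m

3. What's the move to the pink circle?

turn right 135°, forward 1.6 m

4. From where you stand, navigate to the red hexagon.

turn left 160°, forward 6.0 m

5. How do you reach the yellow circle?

blocked — turn right 104°, forward 3.9 m, then turn left 47°, forward 2.6 m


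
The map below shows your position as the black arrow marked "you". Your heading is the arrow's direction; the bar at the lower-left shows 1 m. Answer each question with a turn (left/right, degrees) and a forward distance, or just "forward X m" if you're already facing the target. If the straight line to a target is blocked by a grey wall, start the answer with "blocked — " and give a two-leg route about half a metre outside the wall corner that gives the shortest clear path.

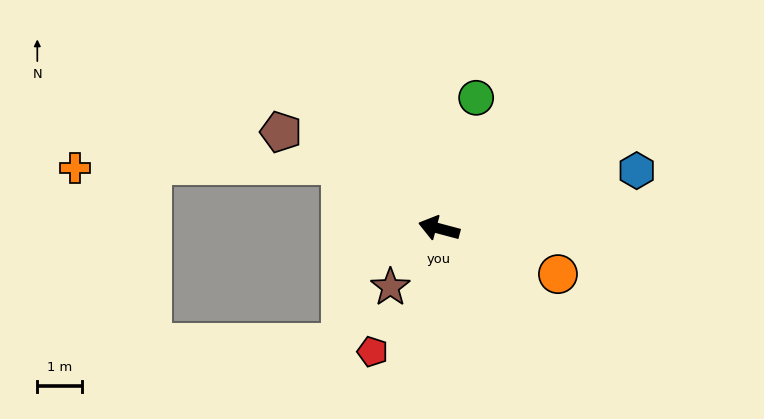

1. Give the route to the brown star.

turn left 65°, forward 1.7 m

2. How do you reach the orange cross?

blocked — turn right 17°, forward 2.6 m, then turn left 32°, forward 5.9 m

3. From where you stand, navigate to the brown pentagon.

turn right 17°, forward 4.1 m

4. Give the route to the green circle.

turn right 91°, forward 3.0 m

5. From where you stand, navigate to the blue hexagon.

turn right 149°, forward 4.6 m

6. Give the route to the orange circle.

turn left 174°, forward 2.8 m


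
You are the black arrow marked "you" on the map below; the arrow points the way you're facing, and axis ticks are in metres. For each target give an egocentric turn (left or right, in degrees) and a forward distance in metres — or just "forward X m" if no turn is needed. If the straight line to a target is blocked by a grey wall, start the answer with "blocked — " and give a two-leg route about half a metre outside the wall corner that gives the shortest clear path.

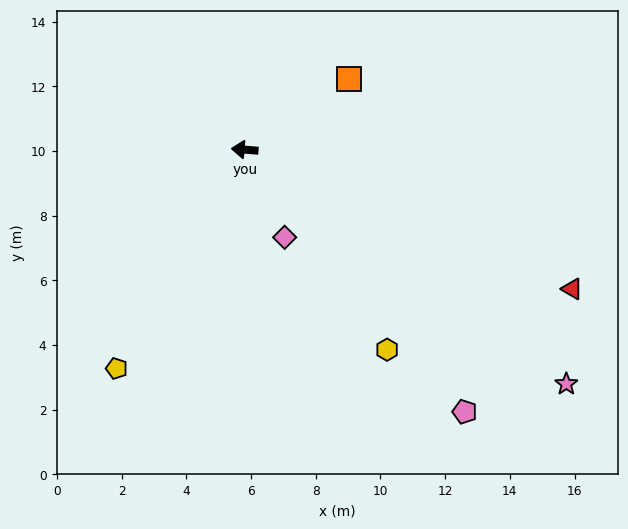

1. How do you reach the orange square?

turn right 141°, forward 3.9 m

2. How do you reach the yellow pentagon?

turn left 64°, forward 7.8 m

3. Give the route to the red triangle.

turn left 162°, forward 11.0 m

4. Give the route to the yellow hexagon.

turn left 130°, forward 7.6 m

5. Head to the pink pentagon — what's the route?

turn left 135°, forward 10.6 m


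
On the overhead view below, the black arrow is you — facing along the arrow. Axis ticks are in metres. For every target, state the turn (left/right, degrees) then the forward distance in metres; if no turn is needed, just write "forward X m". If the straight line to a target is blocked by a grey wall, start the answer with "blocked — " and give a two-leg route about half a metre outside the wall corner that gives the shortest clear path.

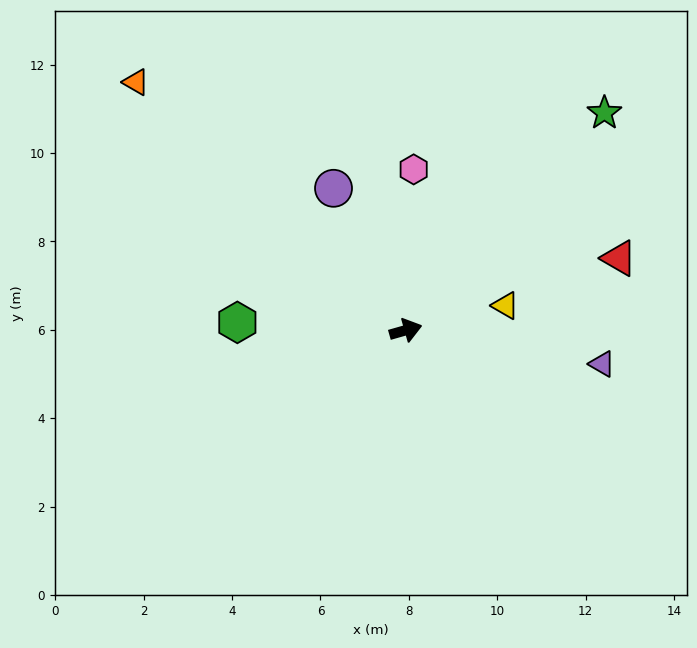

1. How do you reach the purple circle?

turn left 101°, forward 3.6 m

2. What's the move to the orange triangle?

turn left 122°, forward 8.3 m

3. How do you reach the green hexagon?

turn left 161°, forward 3.8 m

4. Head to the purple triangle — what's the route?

turn right 26°, forward 4.5 m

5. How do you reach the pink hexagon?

turn left 71°, forward 3.6 m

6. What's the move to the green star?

turn left 32°, forward 6.7 m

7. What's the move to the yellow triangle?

forward 2.3 m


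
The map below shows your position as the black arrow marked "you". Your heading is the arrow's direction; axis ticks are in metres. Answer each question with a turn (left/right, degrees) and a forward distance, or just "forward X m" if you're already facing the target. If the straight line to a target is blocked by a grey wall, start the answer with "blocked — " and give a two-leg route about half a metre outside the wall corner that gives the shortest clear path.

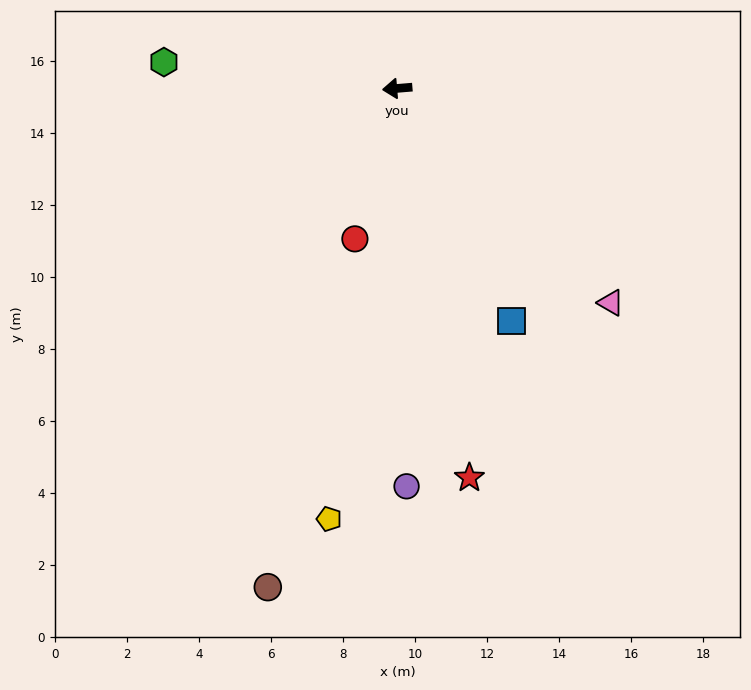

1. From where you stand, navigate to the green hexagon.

turn right 11°, forward 6.5 m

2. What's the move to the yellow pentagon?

turn left 76°, forward 12.1 m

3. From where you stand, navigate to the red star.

turn left 96°, forward 11.0 m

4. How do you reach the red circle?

turn left 70°, forward 4.3 m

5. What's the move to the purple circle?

turn left 87°, forward 11.1 m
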